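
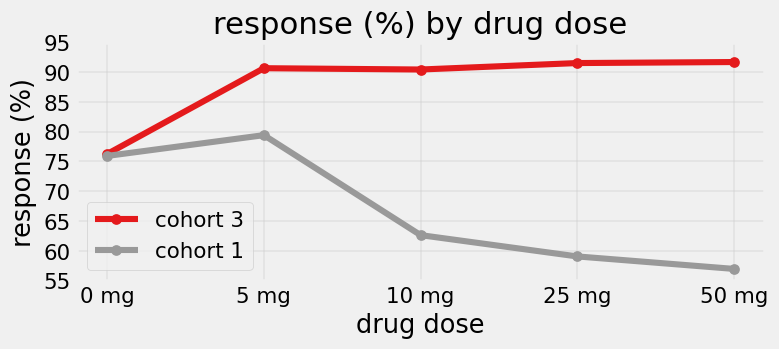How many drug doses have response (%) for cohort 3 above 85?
Above 85: 5 mg, 10 mg, 25 mg, 50 mg.

4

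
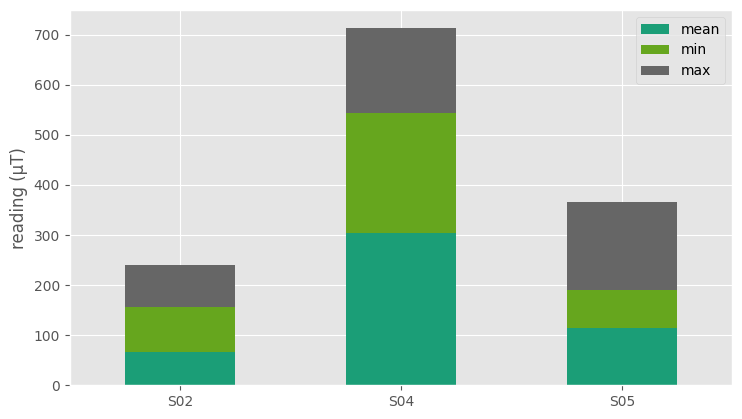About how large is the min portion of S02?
≈ 100

min top ≈ 200, bottom ≈ 100; segment ≈ 100.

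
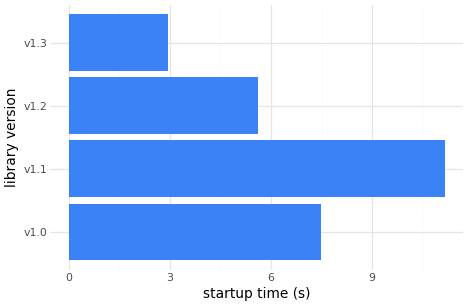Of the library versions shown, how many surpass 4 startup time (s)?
Above 4: v1.0, v1.1, v1.2.

3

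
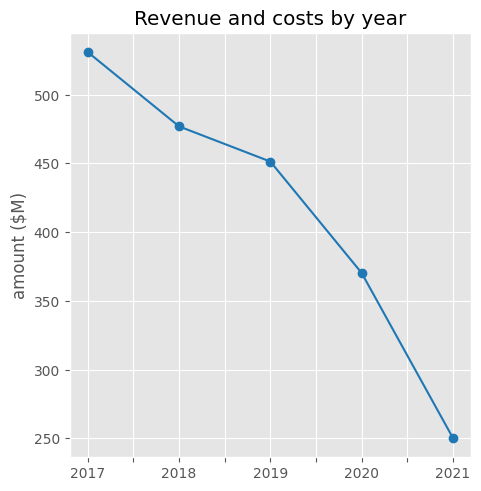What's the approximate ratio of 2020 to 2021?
≈ 1.5×

2020 ≈ 375, 2021 ≈ 250; 375/250 ≈ 1.5.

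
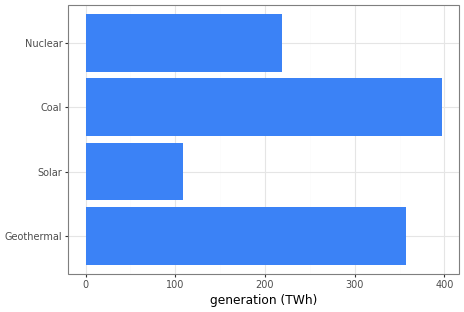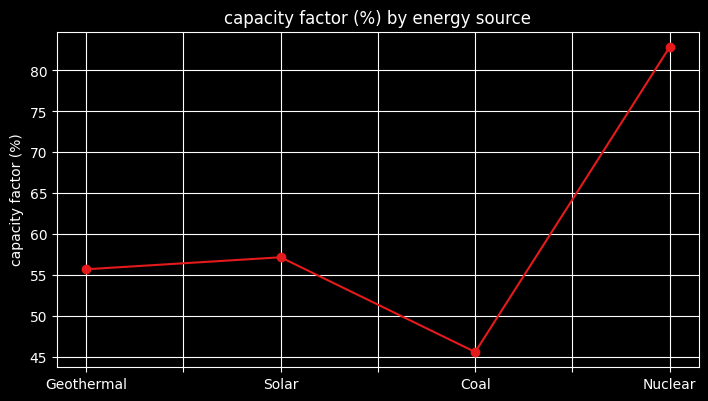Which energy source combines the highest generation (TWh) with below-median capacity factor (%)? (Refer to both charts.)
Chart 2 median capacity factor (%) ≈ 60; below-median energy sources: Geothermal, Coal. Among those, Coal has the highest generation (TWh) (≈ 400).

Coal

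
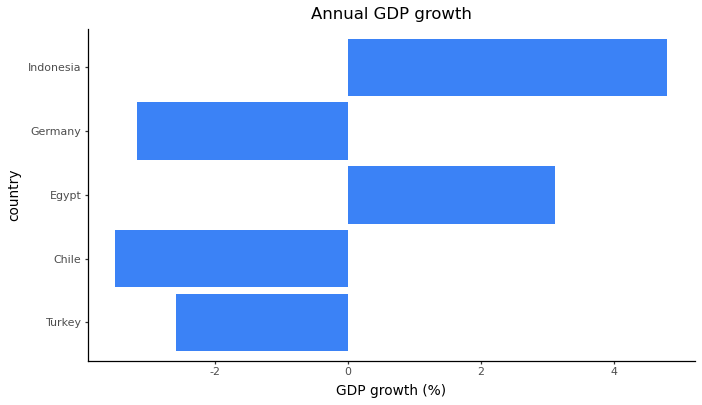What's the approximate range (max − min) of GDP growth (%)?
Max Indonesia ≈ 5, min Chile ≈ -3; range ≈ 8.

≈ 8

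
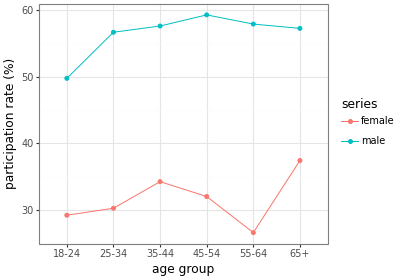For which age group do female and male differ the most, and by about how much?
55-64, ≈ 35 %

55-64: female ≈ 25, male ≈ 60 → gap ≈ 35. Next-largest (45-54) is only ≈ 30.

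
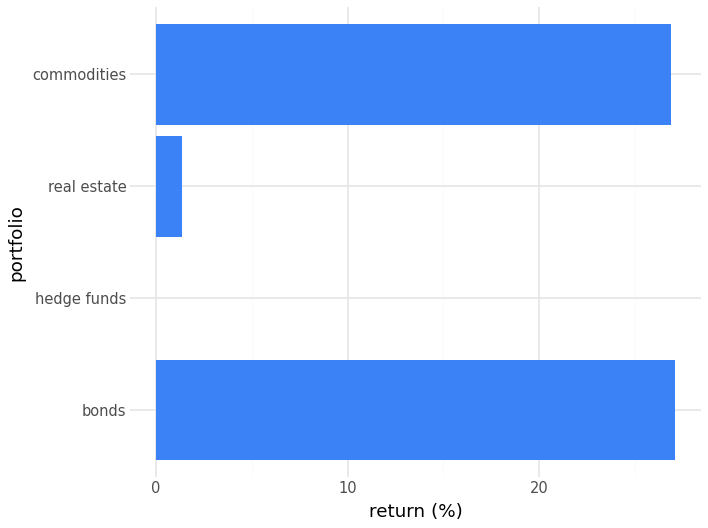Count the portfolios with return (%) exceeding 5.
Above 5: bonds, commodities.

2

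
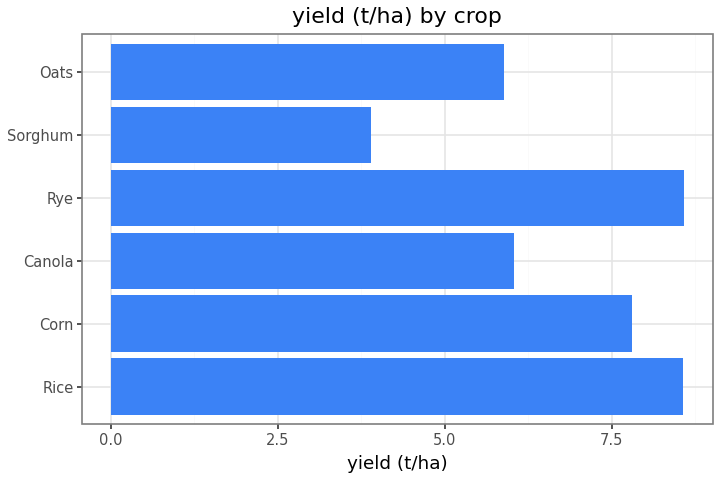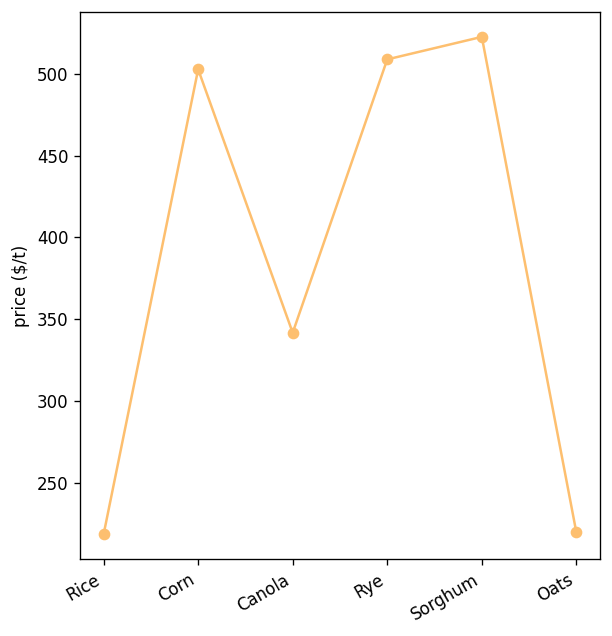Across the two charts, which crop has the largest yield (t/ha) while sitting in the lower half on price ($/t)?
Chart 2 median price ($/t) ≈ 400; below-median crops: Rice, Canola, Oats. Among those, Rice has the highest yield (t/ha) (≈ 9).

Rice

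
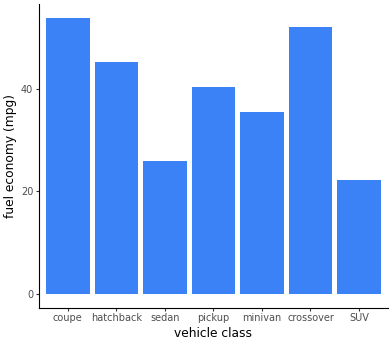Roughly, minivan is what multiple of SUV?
≈ 1.75×

minivan ≈ 35, SUV ≈ 20; 35/20 ≈ 1.75.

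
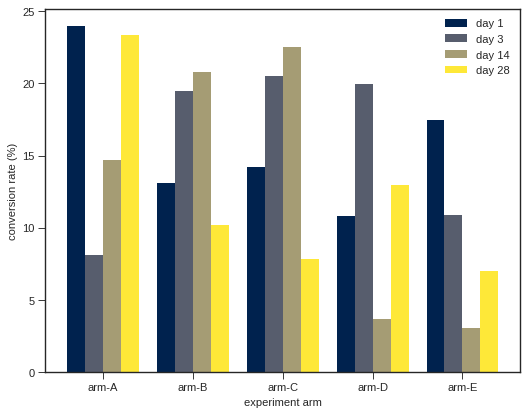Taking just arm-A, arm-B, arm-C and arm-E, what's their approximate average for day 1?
(24 + 14 + 14 + 18) / 4 ≈ 18.

≈ 18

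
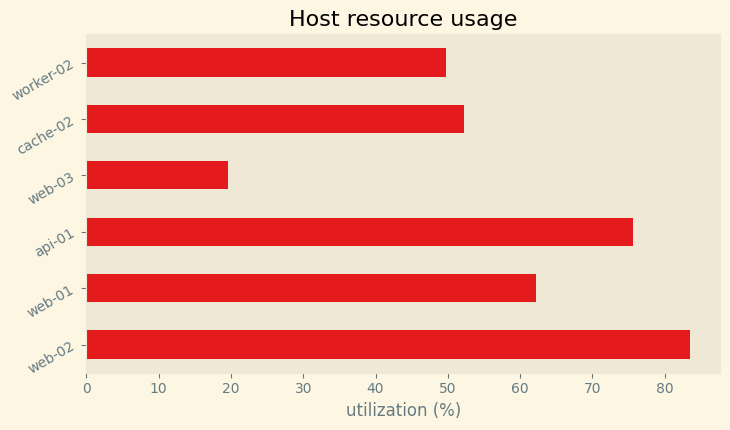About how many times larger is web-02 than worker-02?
≈ 1.6×

web-02 ≈ 80, worker-02 ≈ 50; 80/50 ≈ 1.6.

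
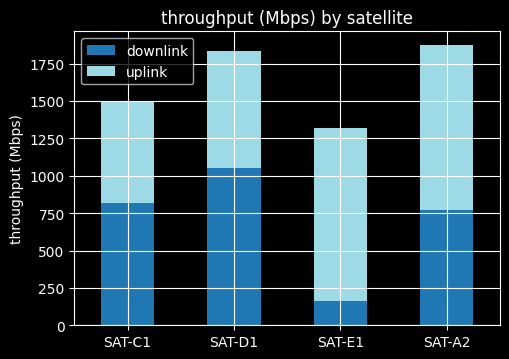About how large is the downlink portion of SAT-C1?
≈ 800

downlink top ≈ 800, bottom ≈ 0; segment ≈ 800.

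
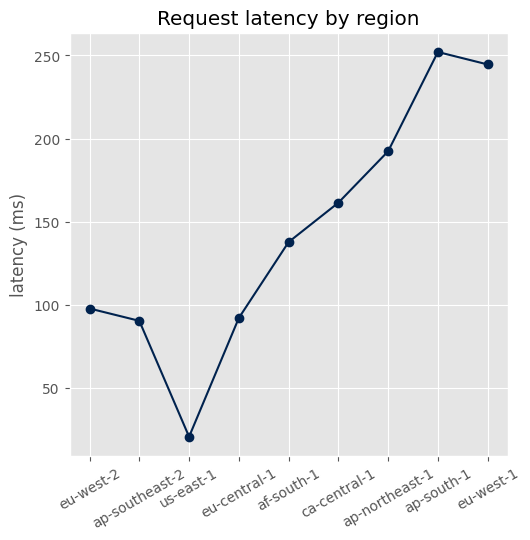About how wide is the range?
Max ap-south-1 ≈ 260, min us-east-1 ≈ 20; range ≈ 240.

≈ 240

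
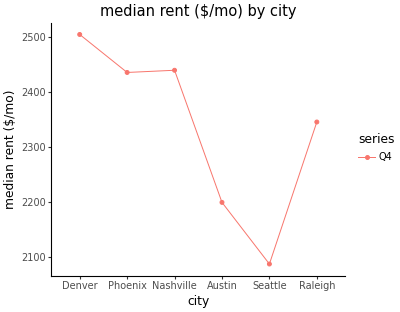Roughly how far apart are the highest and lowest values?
≈ 400

Max Denver ≈ 2500, min Seattle ≈ 2100; range ≈ 400.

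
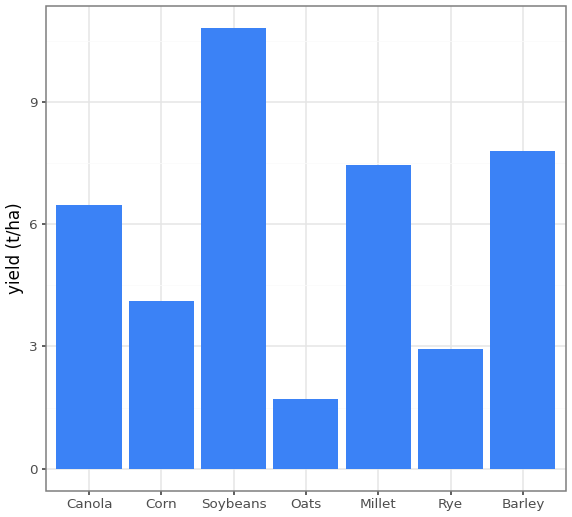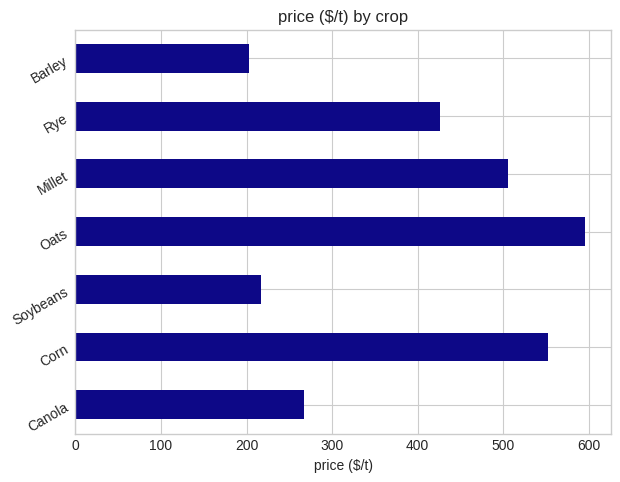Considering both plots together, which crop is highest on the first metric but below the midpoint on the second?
Chart 2 median price ($/t) ≈ 400; below-median crops: Canola, Soybeans, Barley. Among those, Soybeans has the highest yield (t/ha) (≈ 11).

Soybeans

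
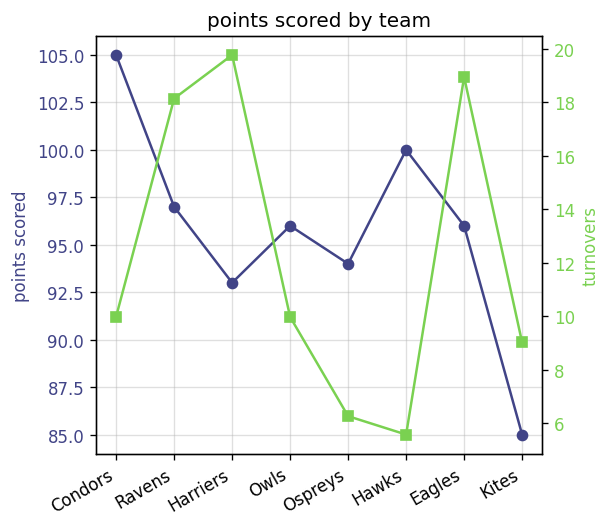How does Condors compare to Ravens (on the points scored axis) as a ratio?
Condors ≈ 104, Ravens ≈ 96; 104/96 ≈ 1.08.

≈ 1.08×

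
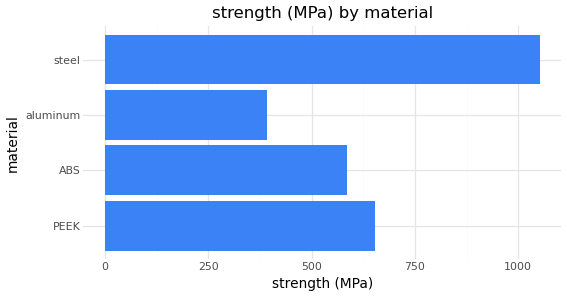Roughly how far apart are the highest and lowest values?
Max steel ≈ 1100, min aluminum ≈ 400; range ≈ 700.

≈ 700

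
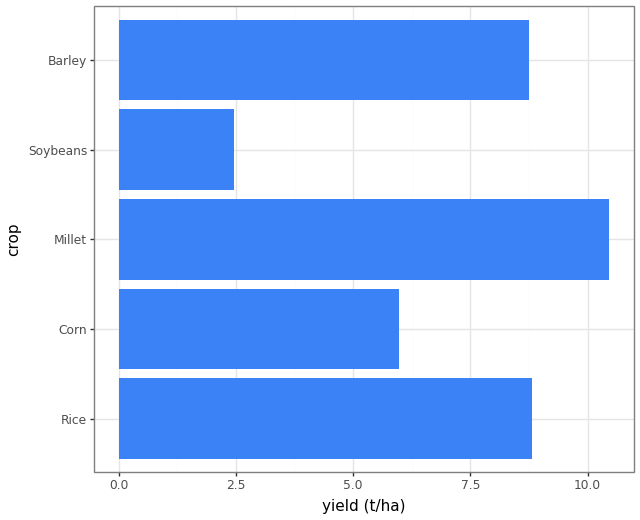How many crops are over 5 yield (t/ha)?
Above 5: Rice, Corn, Millet, Barley.

4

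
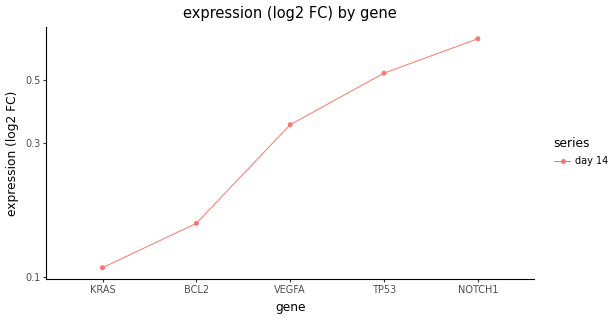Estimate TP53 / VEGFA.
TP53 ≈ 0.55, VEGFA ≈ 0.35; 0.55/0.35 ≈ 1.57.

≈ 1.57×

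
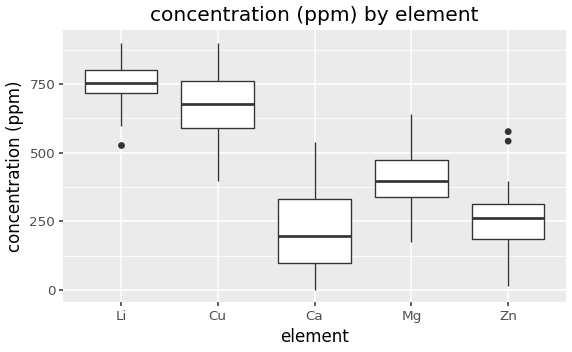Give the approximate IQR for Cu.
≈ 150

Q3 ≈ 750, Q1 ≈ 600; IQR ≈ 150.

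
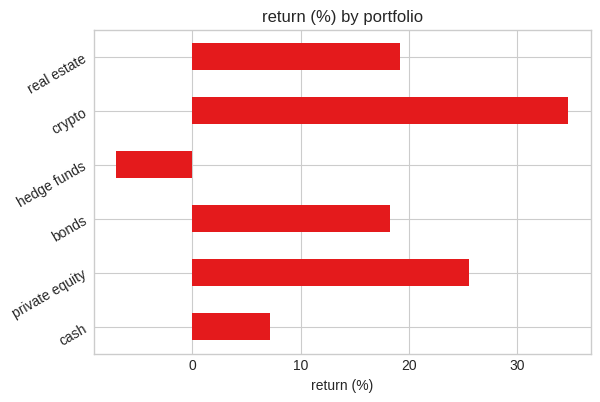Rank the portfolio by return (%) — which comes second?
Top 3: crypto ≈ 35, private equity ≈ 25, real estate ≈ 20.

private equity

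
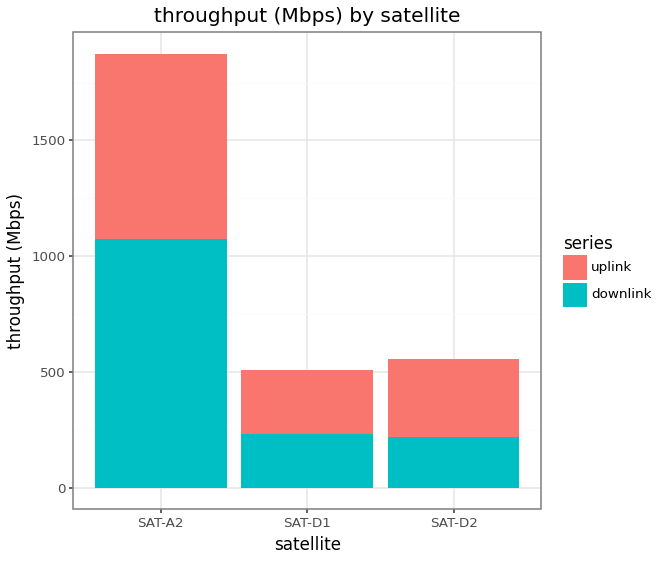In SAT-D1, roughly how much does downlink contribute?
≈ 200

downlink top ≈ 200, bottom ≈ 0; segment ≈ 200.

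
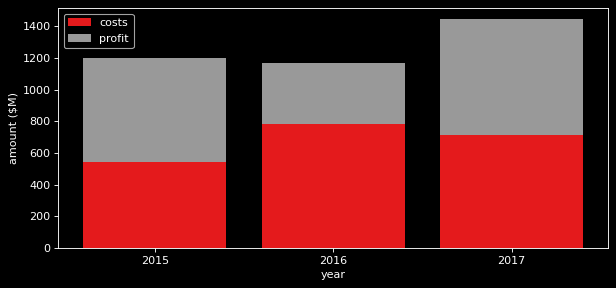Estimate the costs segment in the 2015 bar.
costs top ≈ 600, bottom ≈ 0; segment ≈ 600.

≈ 600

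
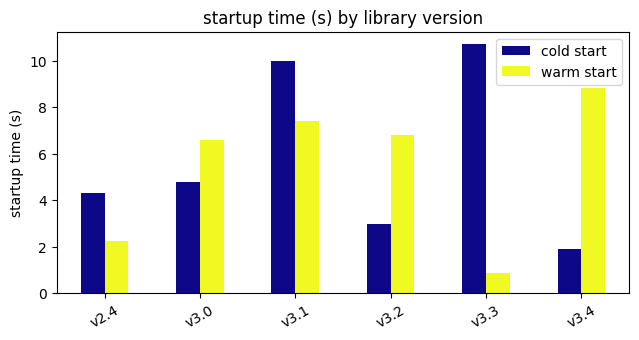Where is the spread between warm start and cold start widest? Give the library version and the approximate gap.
v3.3, ≈ 10 s

v3.3: warm start ≈ 1, cold start ≈ 11 → gap ≈ 10. Next-largest (v3.4) is only ≈ 7.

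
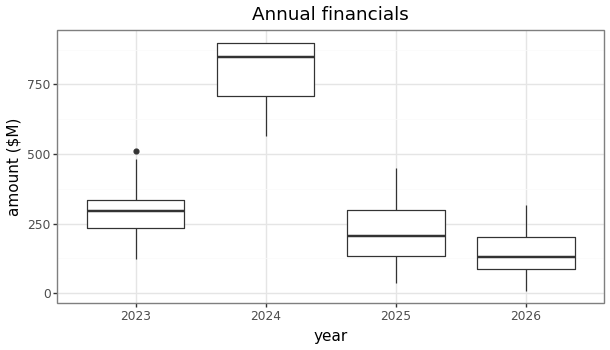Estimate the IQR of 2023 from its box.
Q3 ≈ 300, Q1 ≈ 200; IQR ≈ 100.

≈ 100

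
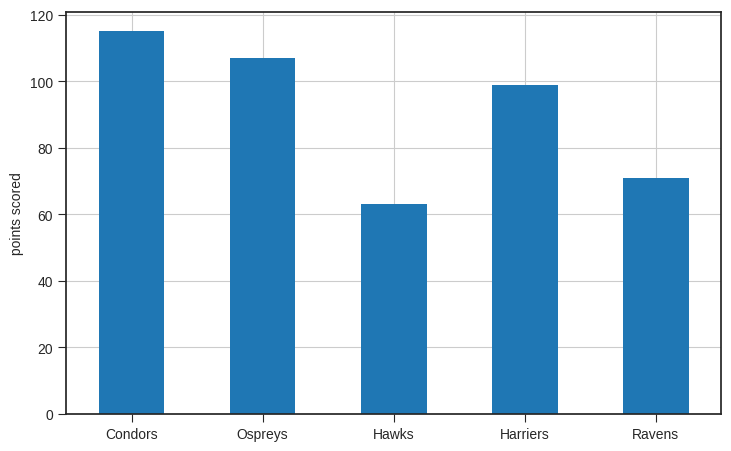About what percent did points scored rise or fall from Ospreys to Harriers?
Ospreys ≈ 110, Harriers ≈ 100; (100 − 110) / 110 ≈ -9.1%.

≈ -9.1%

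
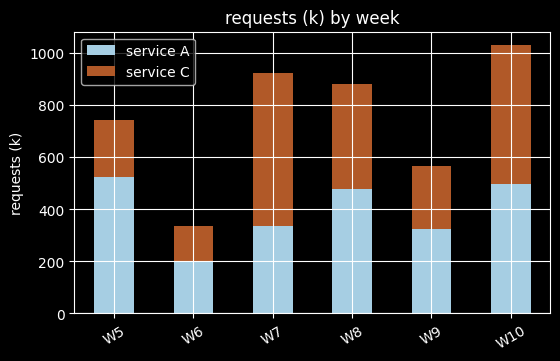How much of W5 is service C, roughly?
≈ 200

service C top ≈ 700, bottom ≈ 500; segment ≈ 200.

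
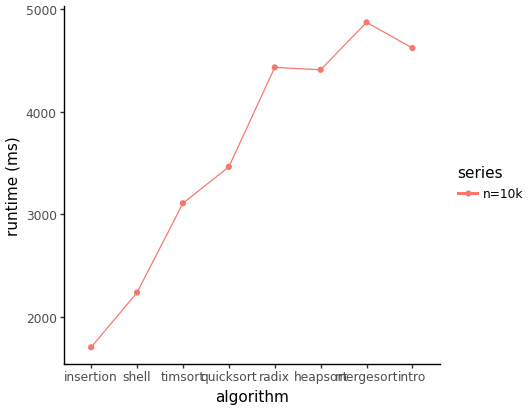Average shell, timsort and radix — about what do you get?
≈ 3167

(2000 + 3000 + 4500) / 3 ≈ 3167.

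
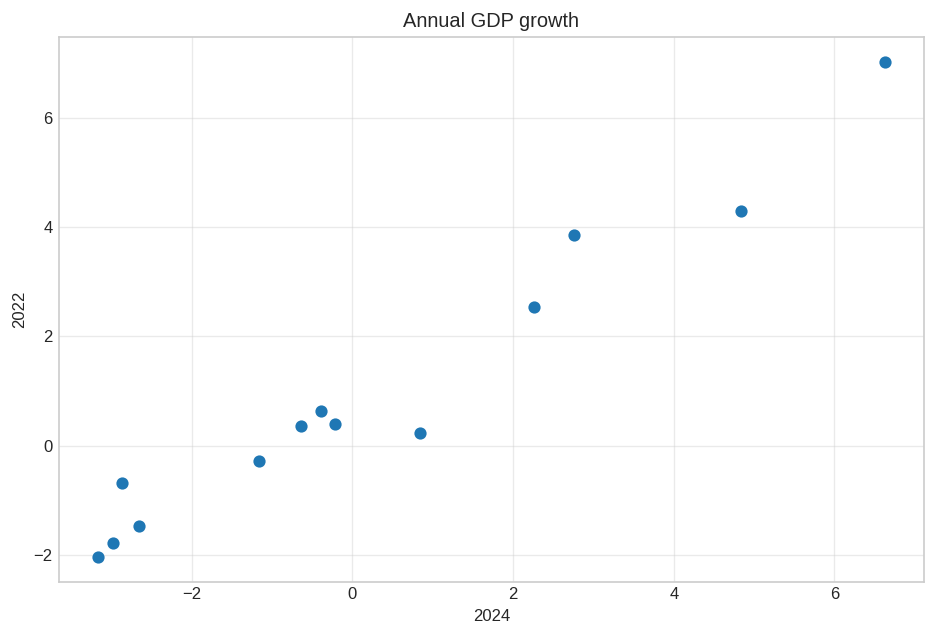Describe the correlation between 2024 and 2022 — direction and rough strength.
Points are positively correlated; strong (|r| ≈ 1.0).

positive, strong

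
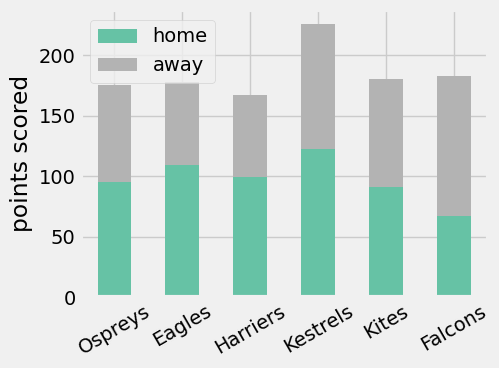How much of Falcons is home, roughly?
≈ 60

home top ≈ 60, bottom ≈ 0; segment ≈ 60.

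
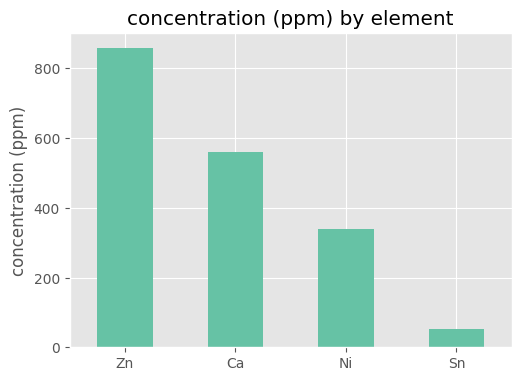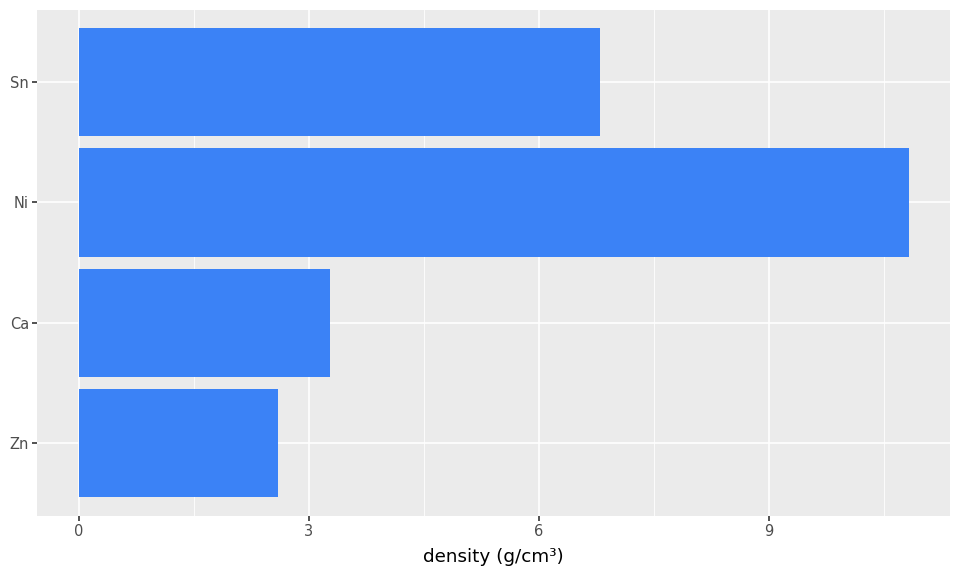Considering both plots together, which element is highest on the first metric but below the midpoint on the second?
Zn

Chart 2 median density (g/cm³) ≈ 5; below-median elements: Zn, Ca. Among those, Zn has the highest concentration (ppm) (≈ 900).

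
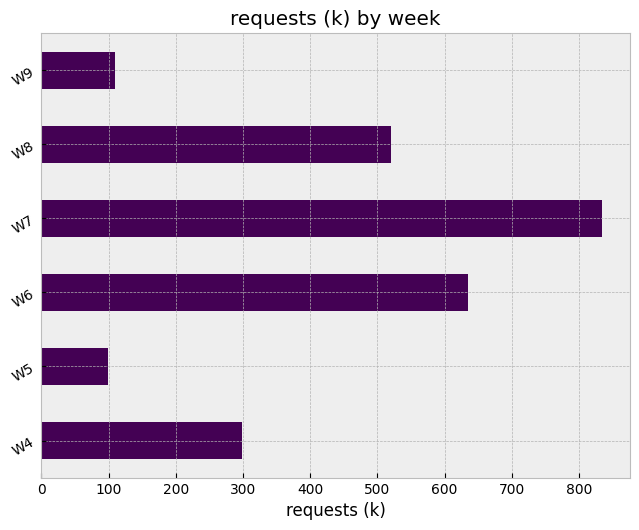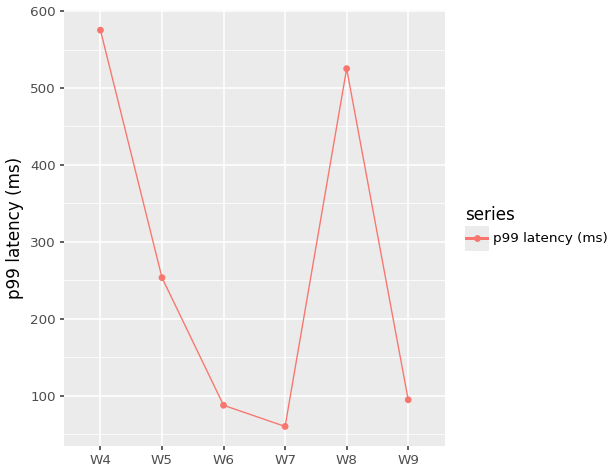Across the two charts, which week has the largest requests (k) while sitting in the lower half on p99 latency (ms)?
W7

Chart 2 median p99 latency (ms) ≈ 200; below-median weeks: W6, W7, W9. Among those, W7 has the highest requests (k) (≈ 800).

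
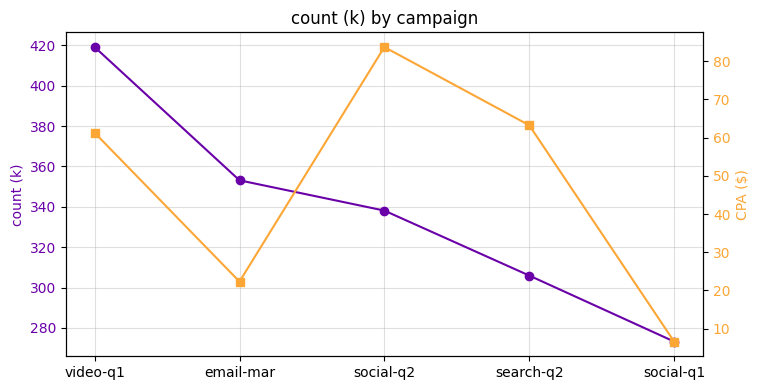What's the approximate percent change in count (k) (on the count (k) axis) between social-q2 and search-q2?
social-q2 ≈ 340, search-q2 ≈ 300; (300 − 340) / 340 ≈ -11.8%.

≈ -11.8%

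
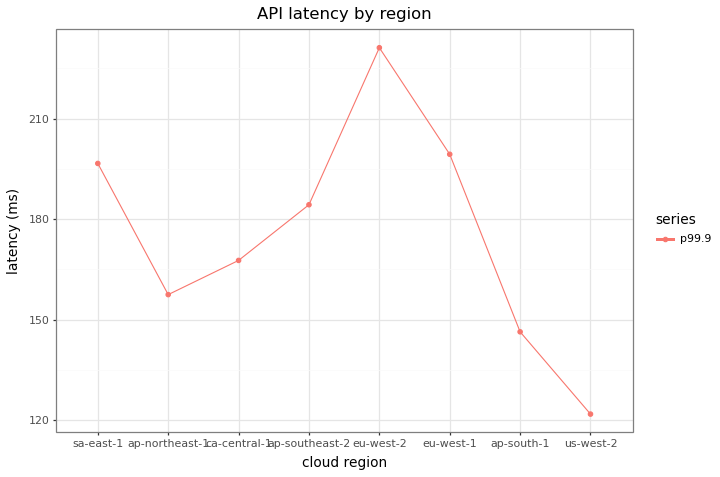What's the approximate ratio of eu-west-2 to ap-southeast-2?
eu-west-2 ≈ 230, ap-southeast-2 ≈ 180; 230/180 ≈ 1.28.

≈ 1.28×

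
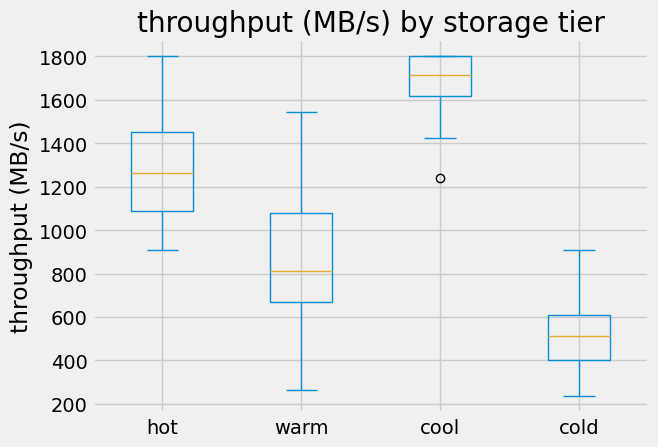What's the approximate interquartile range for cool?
≈ 200

Q3 ≈ 1800, Q1 ≈ 1600; IQR ≈ 200.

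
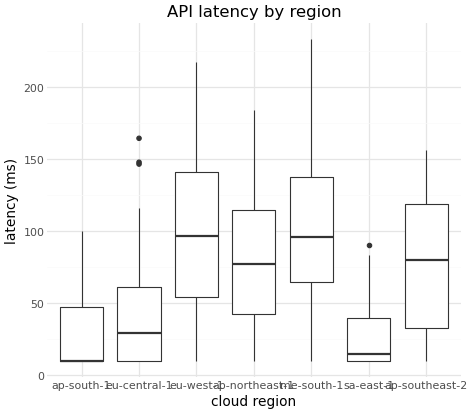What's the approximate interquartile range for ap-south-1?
Q3 ≈ 50, Q1 ≈ 10; IQR ≈ 40.

≈ 40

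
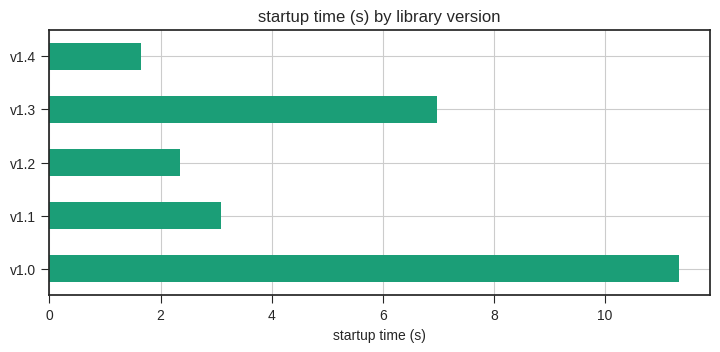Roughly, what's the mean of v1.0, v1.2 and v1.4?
≈ 5

(11 + 2 + 2) / 3 ≈ 5.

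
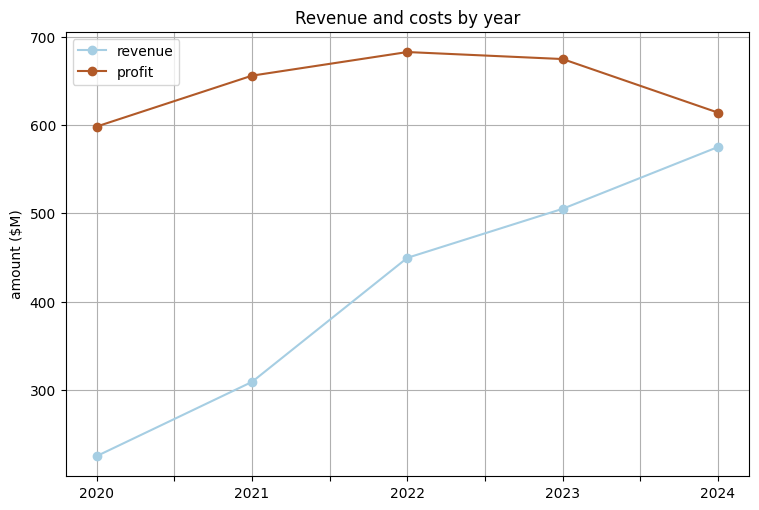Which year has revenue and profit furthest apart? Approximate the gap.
2020: revenue ≈ 200, profit ≈ 600 → gap ≈ 400. Next-largest (2021) is only ≈ 350.

2020, ≈ 400 $M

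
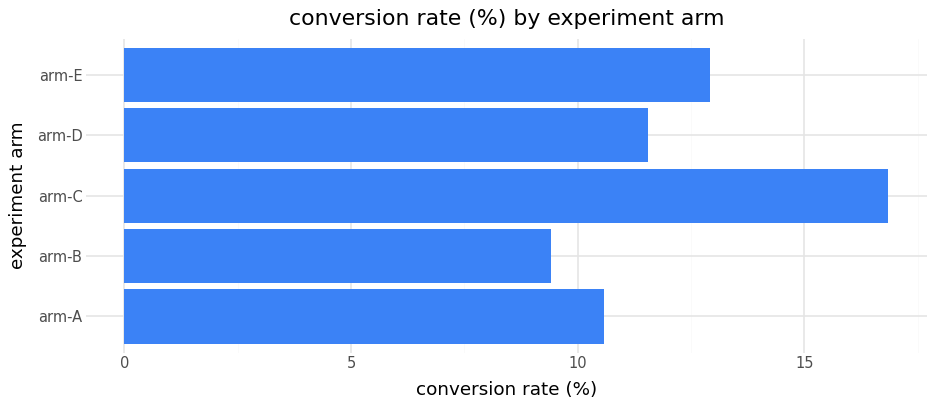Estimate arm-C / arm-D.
arm-C ≈ 16, arm-D ≈ 12; 16/12 ≈ 1.33.

≈ 1.33×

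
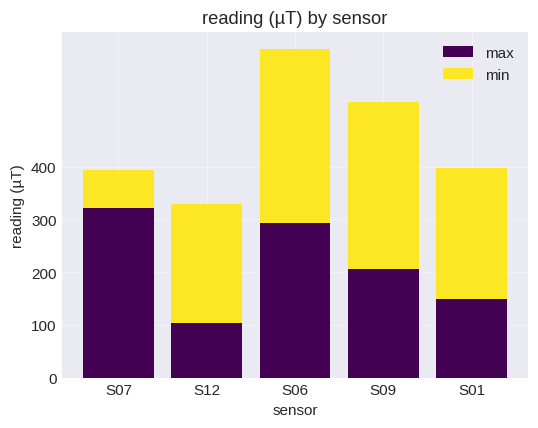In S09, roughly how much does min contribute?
≈ 300

min top ≈ 500, bottom ≈ 200; segment ≈ 300.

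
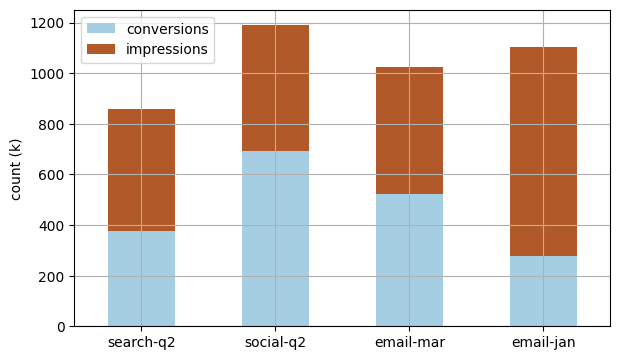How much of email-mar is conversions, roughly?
conversions top ≈ 500, bottom ≈ 0; segment ≈ 500.

≈ 500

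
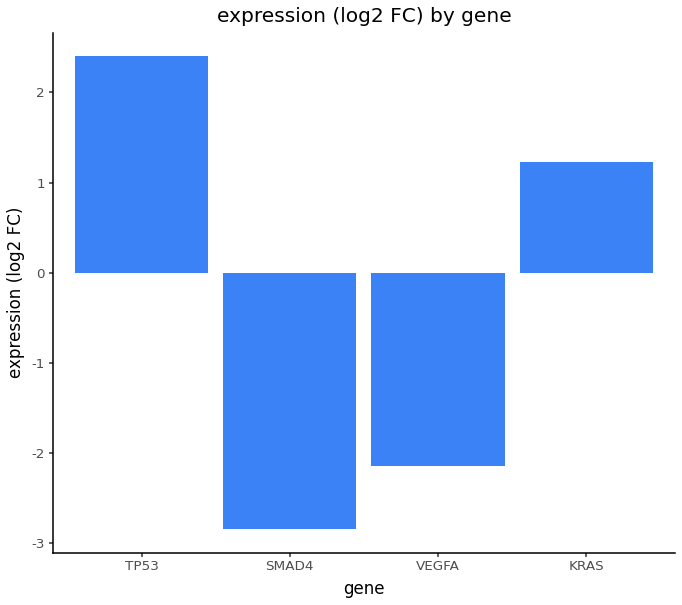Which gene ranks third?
Top 4: TP53 ≈ 2.5, KRAS ≈ 1.0, VEGFA ≈ -2.0, SMAD4 ≈ -3.0.

VEGFA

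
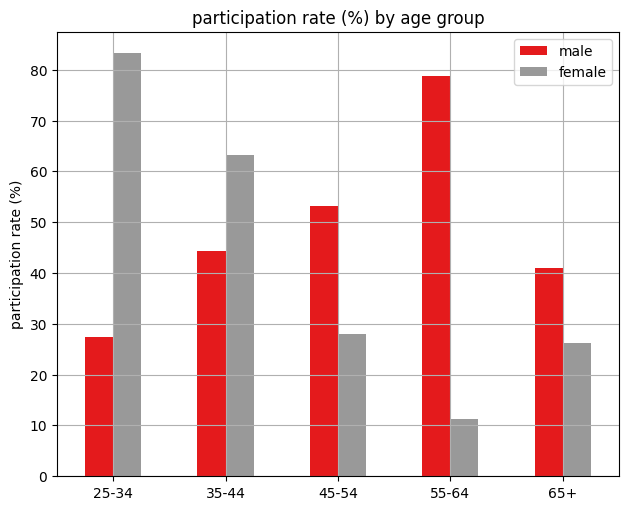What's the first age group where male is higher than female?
45-54

35-44: male ≈ 40 vs female ≈ 60 (not yet); 45-54: male ≈ 50 vs female ≈ 30 (first crossover).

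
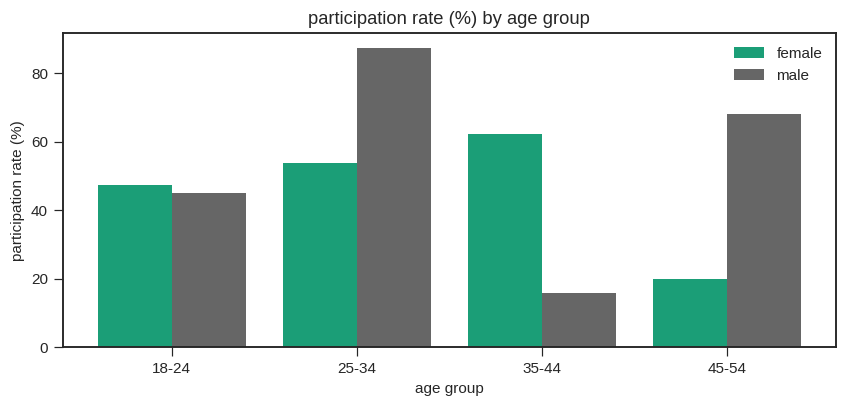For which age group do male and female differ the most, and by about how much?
45-54: male ≈ 70, female ≈ 20 → gap ≈ 50. Next-largest (35-44) is only ≈ 40.

45-54, ≈ 50 %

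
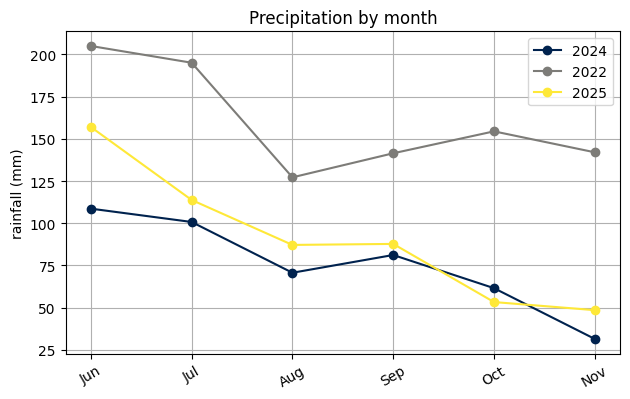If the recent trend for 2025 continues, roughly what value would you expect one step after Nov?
Last three: 80, 60, 40 → slope ≈ -20/step → next ≈ 20.

≈ 20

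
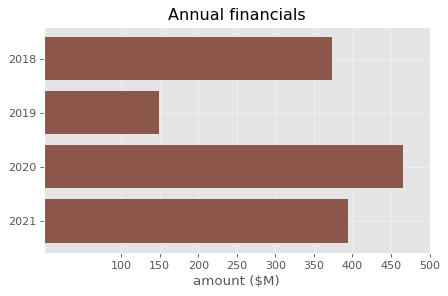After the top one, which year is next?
2021

Top 3: 2020 ≈ 450, 2021 ≈ 400, 2018 ≈ 350.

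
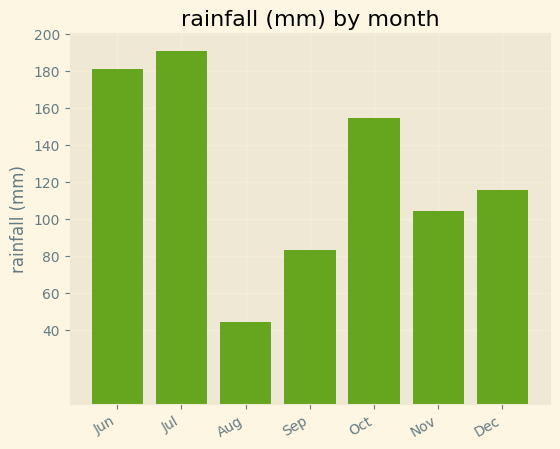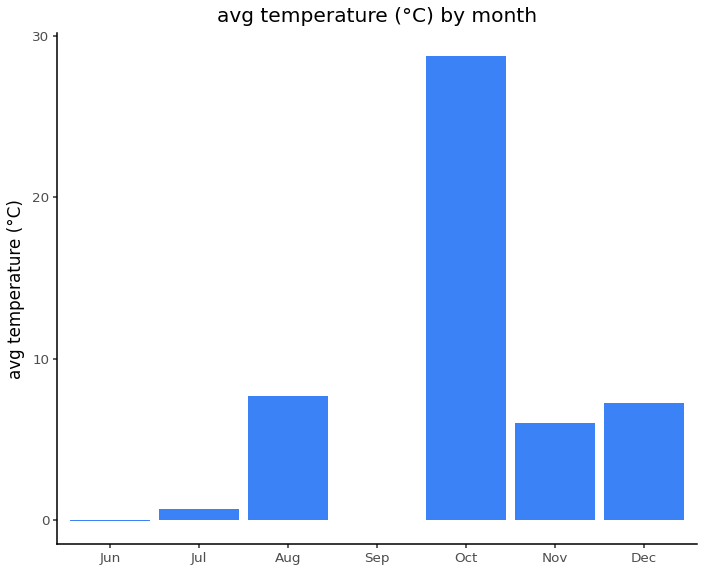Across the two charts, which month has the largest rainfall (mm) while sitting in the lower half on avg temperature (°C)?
Chart 2 median avg temperature (°C) ≈ 5; below-median months: Jun, Jul, Sep. Among those, Jul has the highest rainfall (mm) (≈ 200).

Jul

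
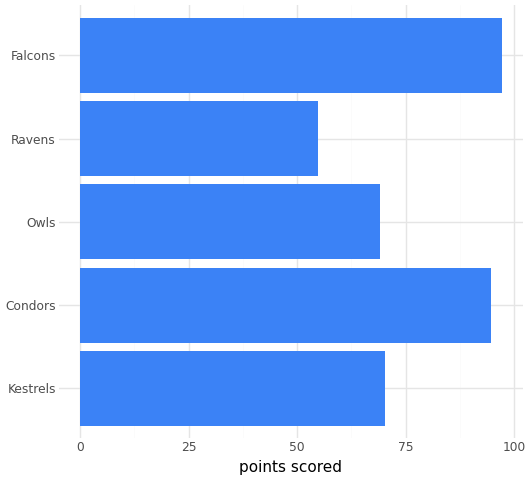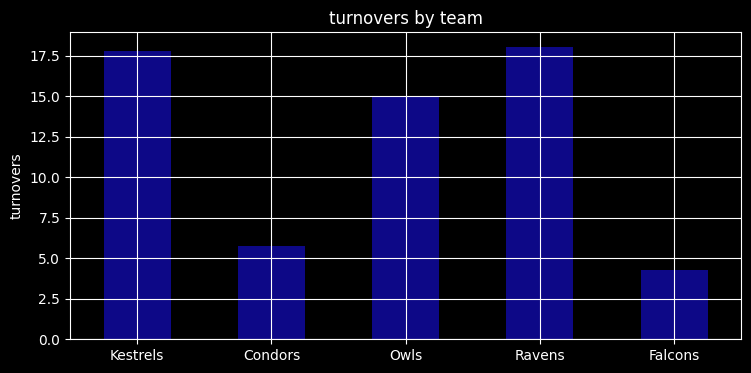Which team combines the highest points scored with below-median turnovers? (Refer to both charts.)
Chart 2 median turnovers ≈ 14; below-median teams: Condors, Falcons. Among those, Falcons has the highest points scored (≈ 100).

Falcons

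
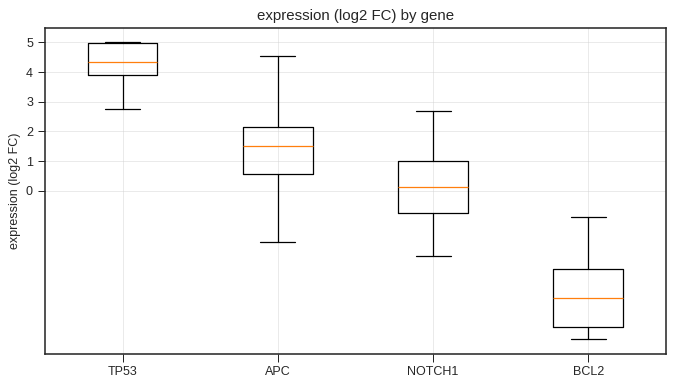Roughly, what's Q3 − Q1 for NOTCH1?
Q3 ≈ 1, Q1 ≈ -1; IQR ≈ 2.

≈ 2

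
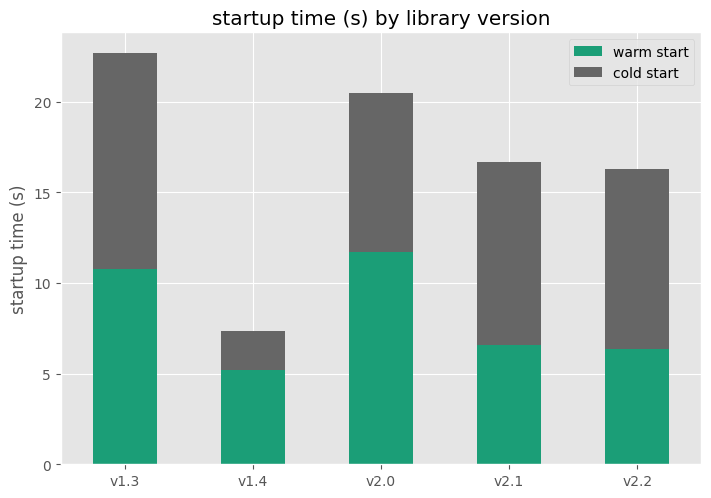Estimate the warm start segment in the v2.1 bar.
warm start top ≈ 6, bottom ≈ 0; segment ≈ 6.

≈ 6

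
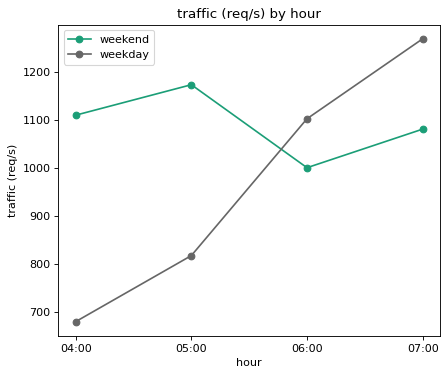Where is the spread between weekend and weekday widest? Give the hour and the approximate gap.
04:00, ≈ 400 req/s

04:00: weekend ≈ 1100, weekday ≈ 700 → gap ≈ 400. Next-largest (05:00) is only ≈ 350.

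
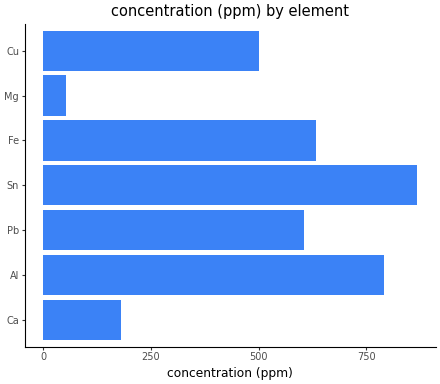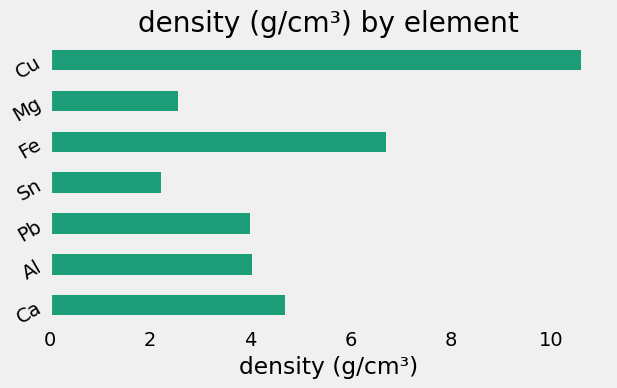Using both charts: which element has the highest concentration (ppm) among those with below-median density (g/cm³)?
Sn

Chart 2 median density (g/cm³) ≈ 4; below-median elements: Pb, Sn, Mg. Among those, Sn has the highest concentration (ppm) (≈ 900).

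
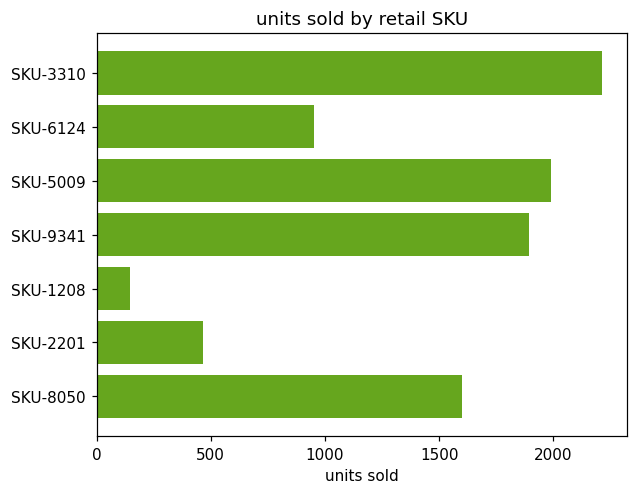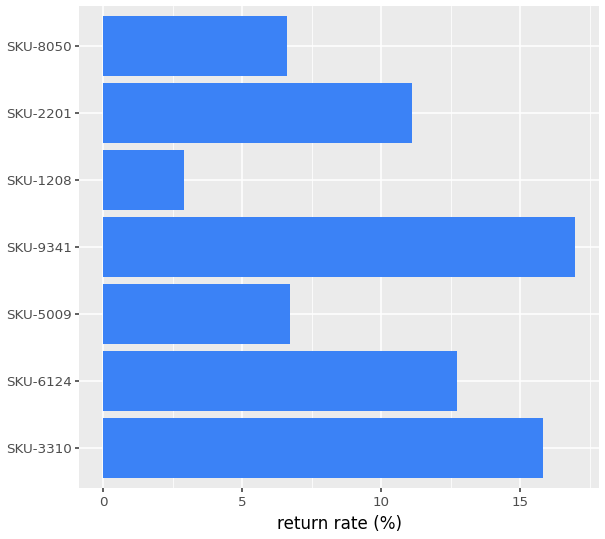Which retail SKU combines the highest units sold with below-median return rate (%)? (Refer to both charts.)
Chart 2 median return rate (%) ≈ 12; below-median retail SKUs: SKU-5009, SKU-1208, SKU-8050. Among those, SKU-5009 has the highest units sold (≈ 2000).

SKU-5009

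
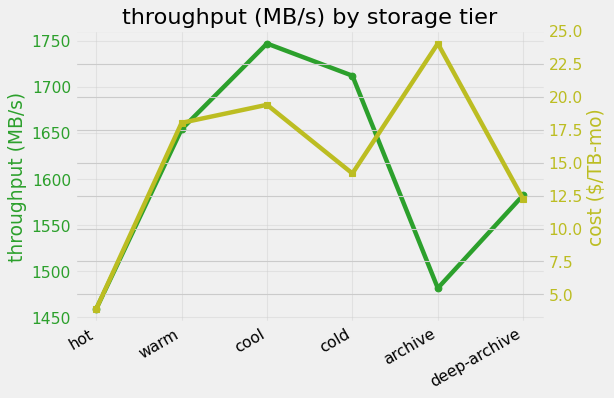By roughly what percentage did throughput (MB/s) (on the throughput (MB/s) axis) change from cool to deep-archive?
≈ -10%

cool ≈ 1750, deep-archive ≈ 1575; (1575 − 1750) / 1750 ≈ -10%.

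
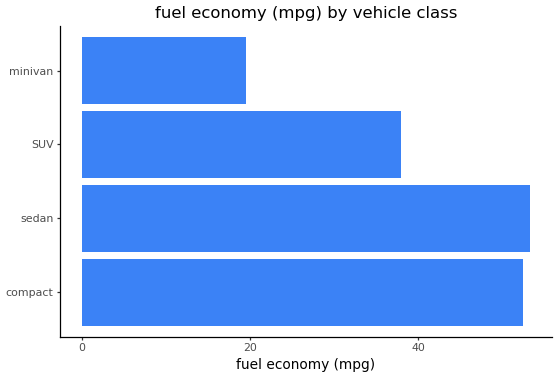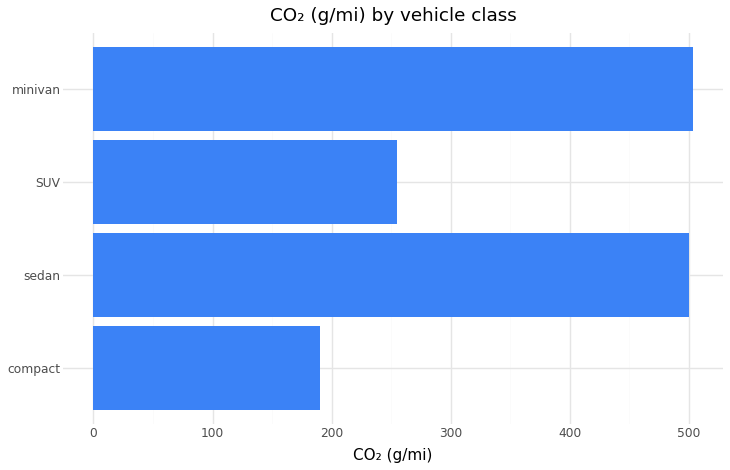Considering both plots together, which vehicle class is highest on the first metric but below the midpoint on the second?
Chart 2 median CO₂ (g/mi) ≈ 400; below-median vehicle classes: compact, SUV. Among those, compact has the highest fuel economy (mpg) (≈ 50).

compact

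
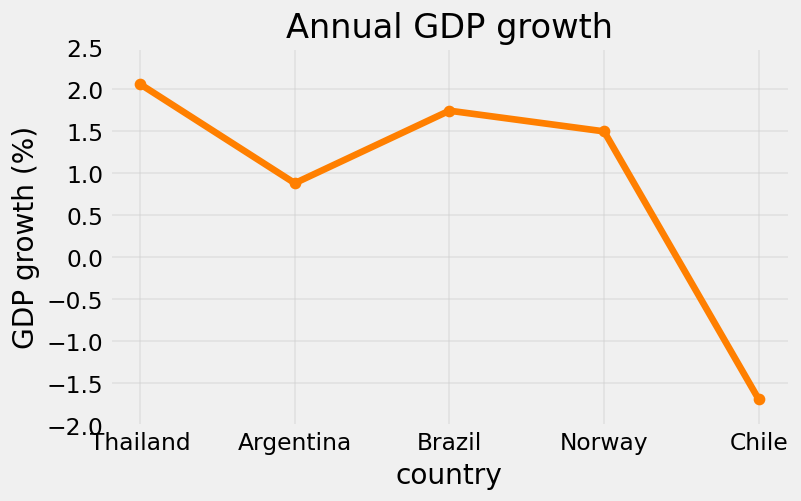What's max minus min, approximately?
≈ 3.5

Max Thailand ≈ 2.0, min Chile ≈ -1.5; range ≈ 3.5.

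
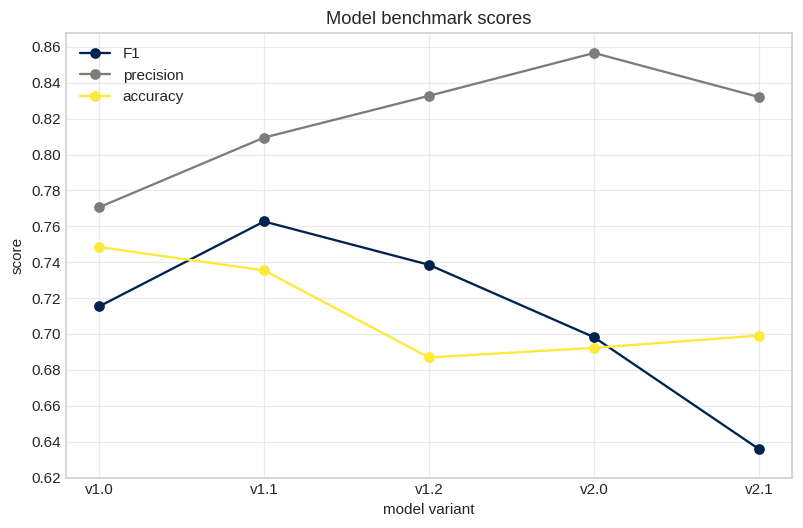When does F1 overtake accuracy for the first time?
v1.0: F1 ≈ 0.72 vs accuracy ≈ 0.74 (not yet); v1.1: F1 ≈ 0.76 vs accuracy ≈ 0.74 (first crossover).

v1.1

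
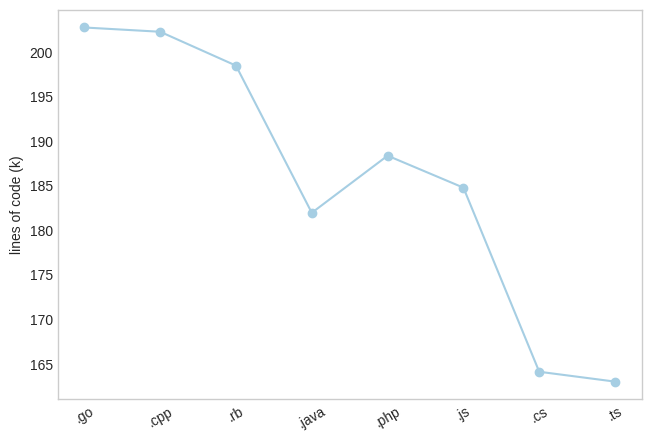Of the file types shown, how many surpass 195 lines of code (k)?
3

Above 195: .go, .cpp, .rb.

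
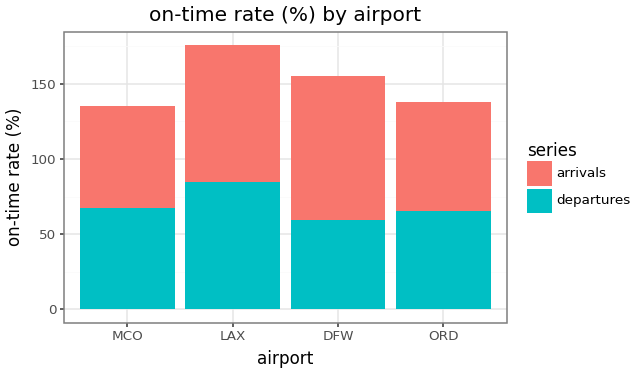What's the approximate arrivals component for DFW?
arrivals top ≈ 160, bottom ≈ 60; segment ≈ 100.

≈ 100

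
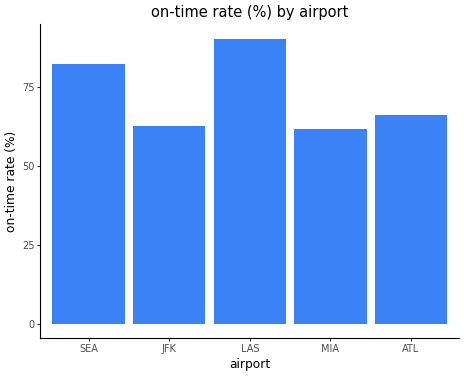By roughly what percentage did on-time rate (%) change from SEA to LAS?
≈ +12.5%

SEA ≈ 80, LAS ≈ 90; (90 − 80) / 80 ≈ +12.5%.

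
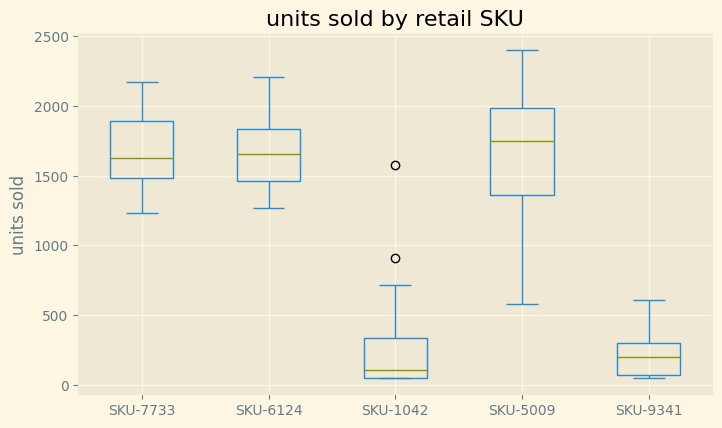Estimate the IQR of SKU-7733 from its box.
≈ 400

Q3 ≈ 1800, Q1 ≈ 1400; IQR ≈ 400.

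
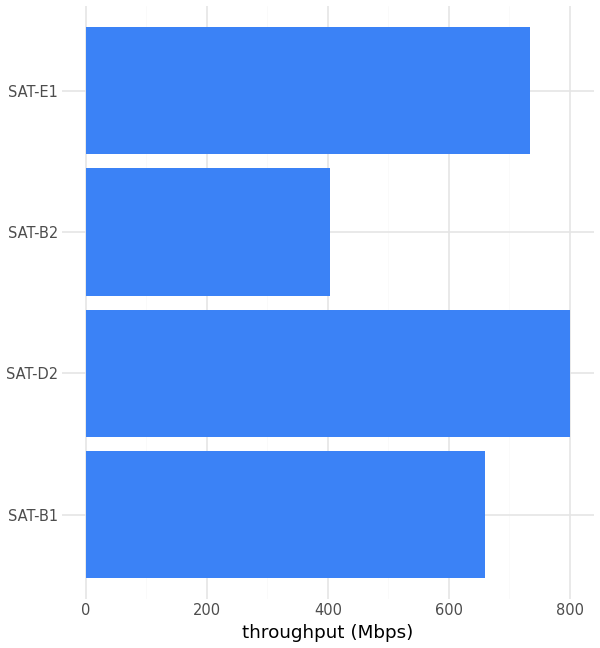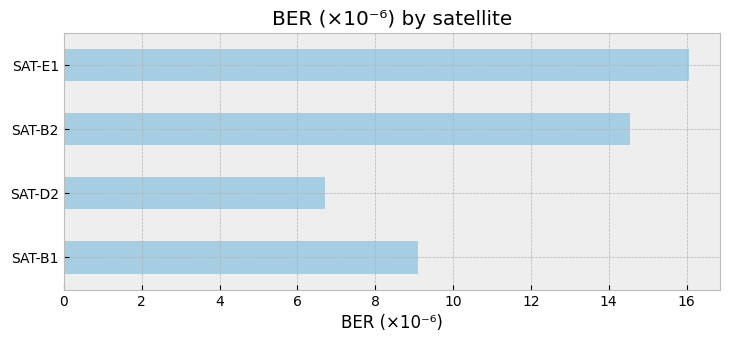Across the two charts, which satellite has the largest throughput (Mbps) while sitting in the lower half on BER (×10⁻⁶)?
SAT-D2

Chart 2 median BER (×10⁻⁶) ≈ 12; below-median satellites: SAT-B1, SAT-D2. Among those, SAT-D2 has the highest throughput (Mbps) (≈ 800).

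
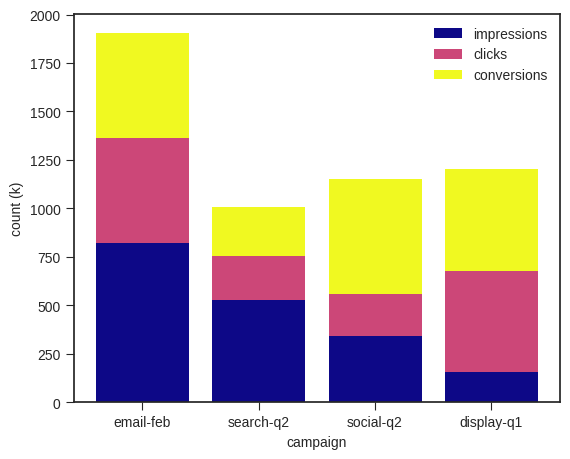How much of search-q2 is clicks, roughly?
≈ 200

clicks top ≈ 800, bottom ≈ 600; segment ≈ 200.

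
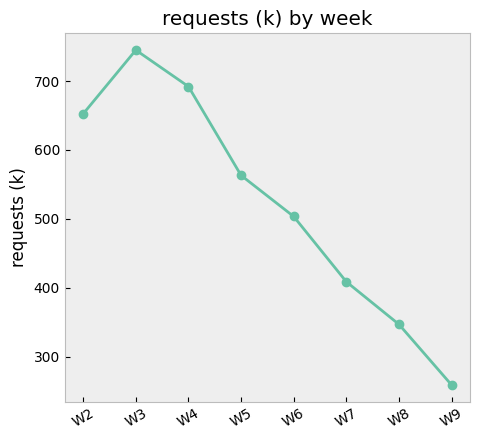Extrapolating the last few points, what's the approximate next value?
≈ 175

Last three: 400, 350, 250 → slope ≈ -75/step → next ≈ 175.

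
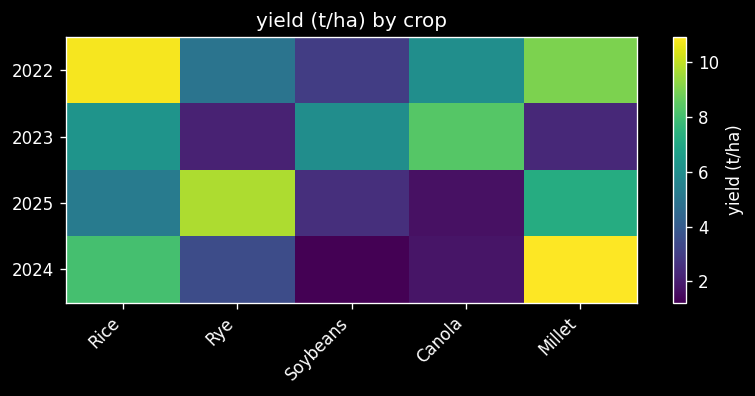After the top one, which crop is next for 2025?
Top 3 for 2025: Rye ≈ 10, Millet ≈ 7, Rice ≈ 5.

Millet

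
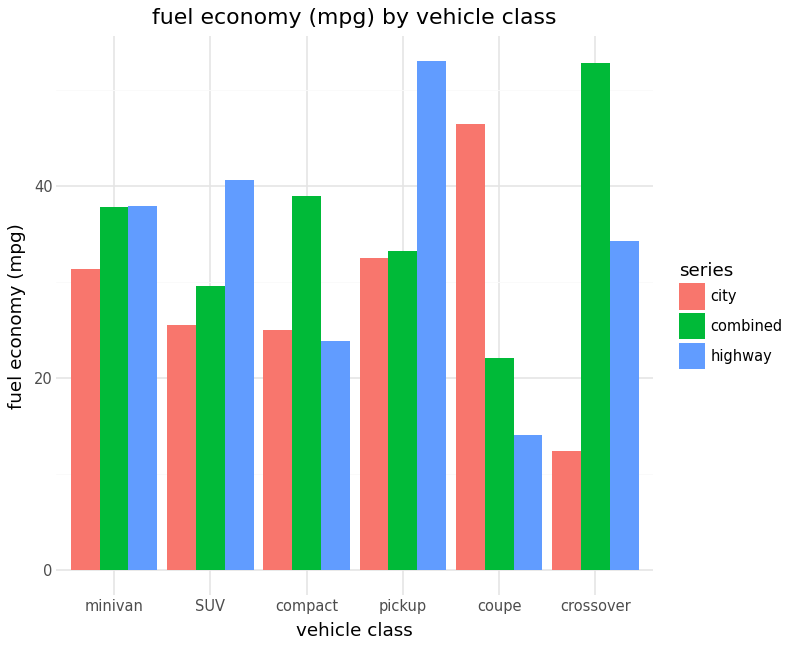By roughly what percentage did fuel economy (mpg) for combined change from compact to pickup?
compact ≈ 40, pickup ≈ 35; (35 − 40) / 40 ≈ -12.5%.

≈ -12.5%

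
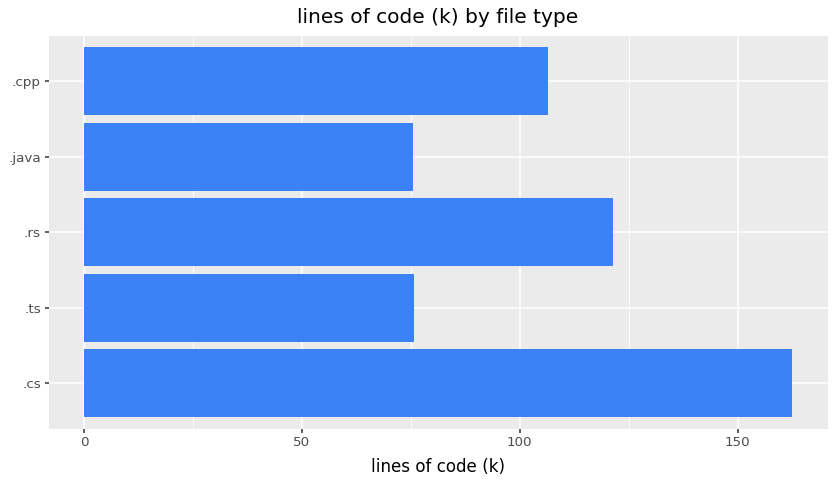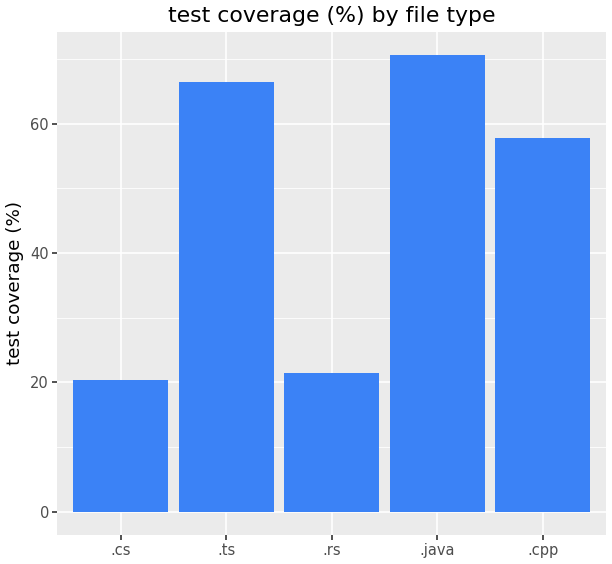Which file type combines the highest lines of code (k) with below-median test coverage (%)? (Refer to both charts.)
Chart 2 median test coverage (%) ≈ 60; below-median file types: .cs, .rs. Among those, .cs has the highest lines of code (k) (≈ 160).

.cs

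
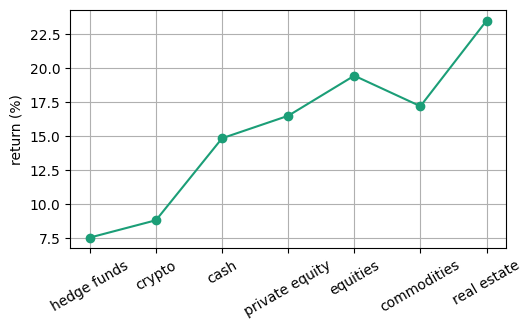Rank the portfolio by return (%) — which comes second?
Top 3: real estate ≈ 24, equities ≈ 20, commodities ≈ 18.

equities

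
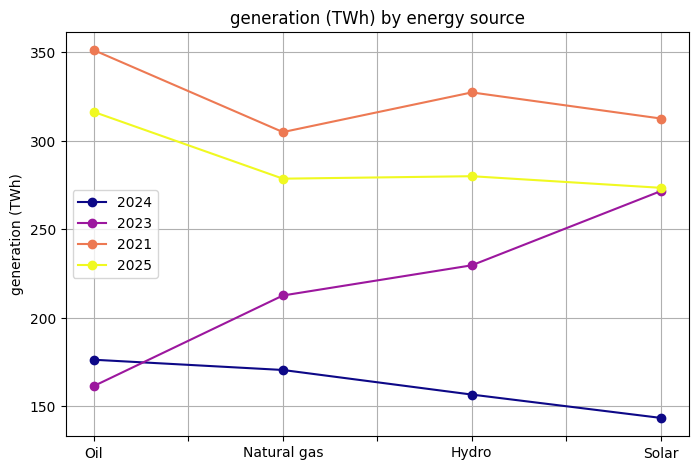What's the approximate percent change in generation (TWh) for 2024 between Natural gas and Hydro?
≈ -11.1%

Natural gas ≈ 180, Hydro ≈ 160; (160 − 180) / 180 ≈ -11.1%.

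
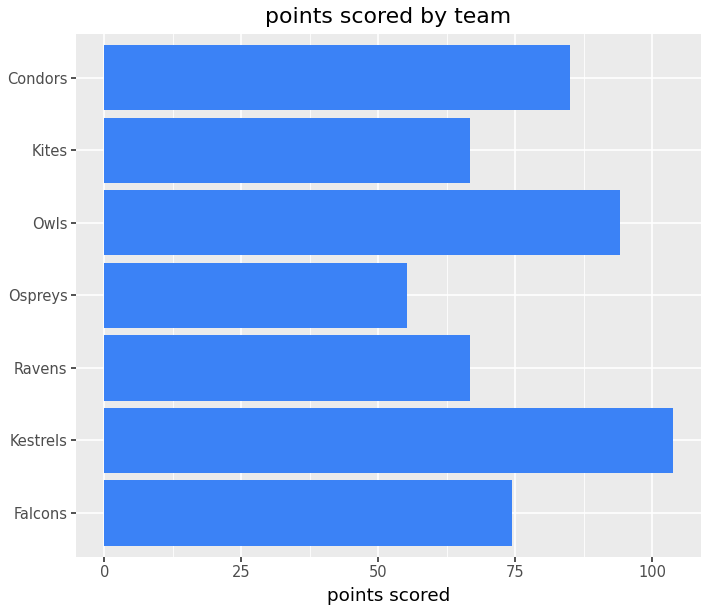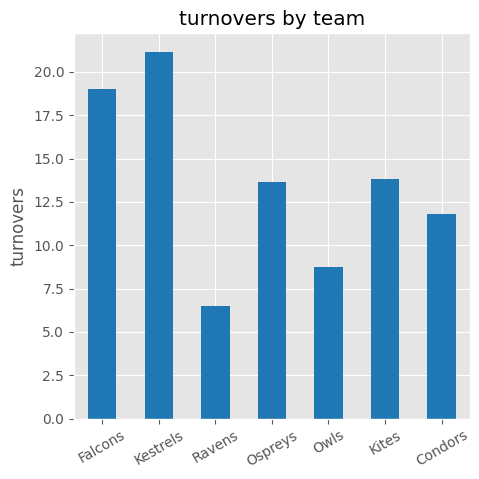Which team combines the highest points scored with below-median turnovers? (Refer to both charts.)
Chart 2 median turnovers ≈ 14; below-median teams: Ravens, Owls, Condors. Among those, Owls has the highest points scored (≈ 90).

Owls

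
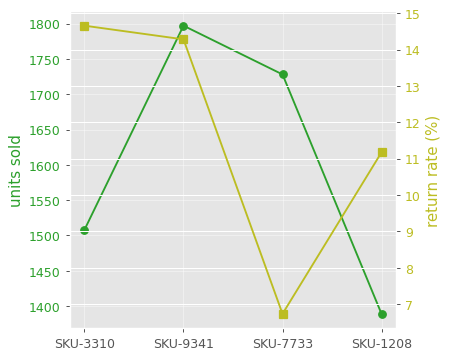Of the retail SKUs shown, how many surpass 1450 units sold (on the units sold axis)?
3

Above 1450: SKU-3310, SKU-9341, SKU-7733.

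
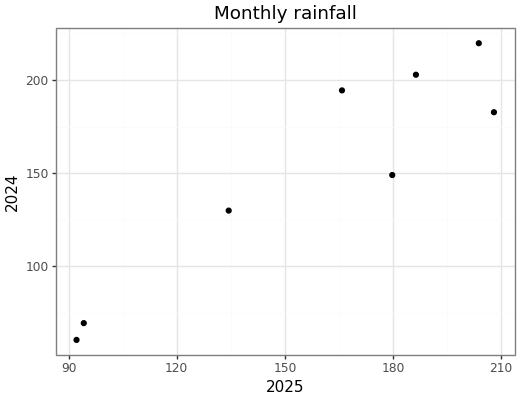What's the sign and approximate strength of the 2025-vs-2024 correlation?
positive, strong

Points are positively correlated; strong (|r| ≈ 0.9).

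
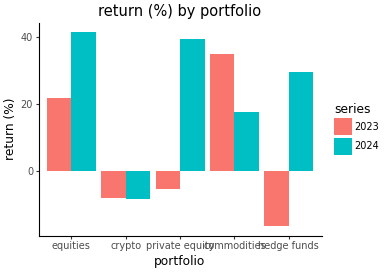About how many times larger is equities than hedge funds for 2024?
≈ 1.33×

equities ≈ 40, hedge funds ≈ 30; 40/30 ≈ 1.33.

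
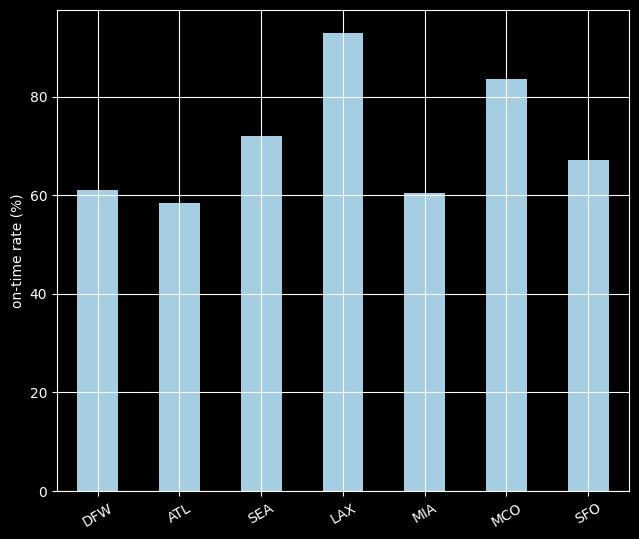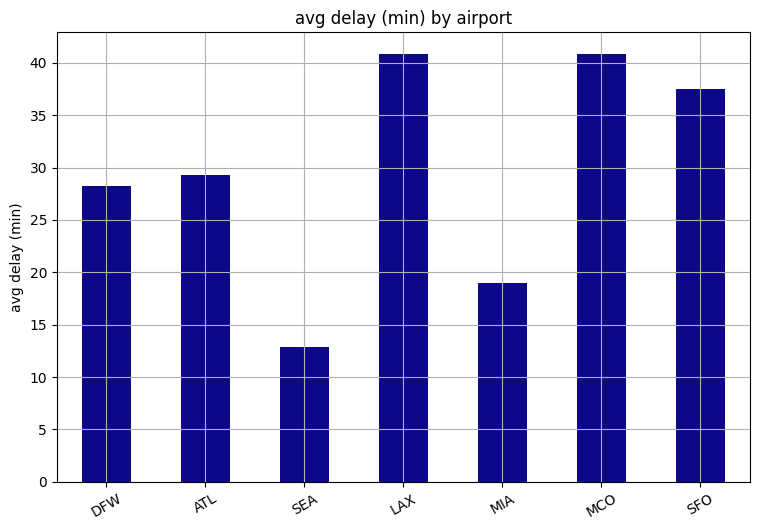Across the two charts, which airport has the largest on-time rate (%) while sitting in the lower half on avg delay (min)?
SEA

Chart 2 median avg delay (min) ≈ 30; below-median airports: DFW, SEA, MIA. Among those, SEA has the highest on-time rate (%) (≈ 70).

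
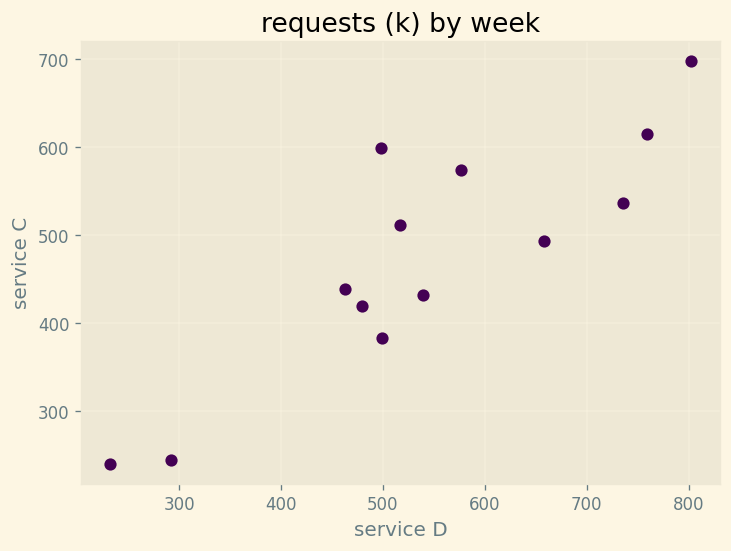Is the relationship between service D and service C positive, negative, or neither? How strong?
Points are positively correlated; strong (|r| ≈ 0.9).

positive, strong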